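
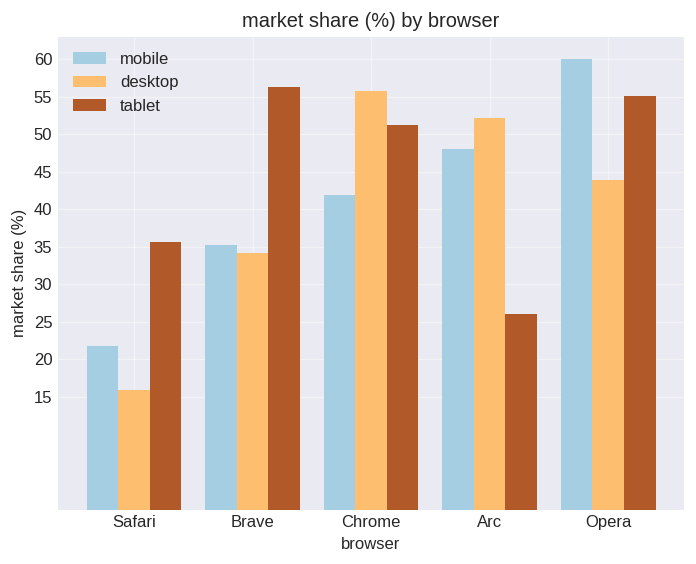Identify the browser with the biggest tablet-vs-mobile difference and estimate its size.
Arc, ≈ 25 %

Arc: tablet ≈ 25, mobile ≈ 50 → gap ≈ 25. Next-largest (Brave) is only ≈ 20.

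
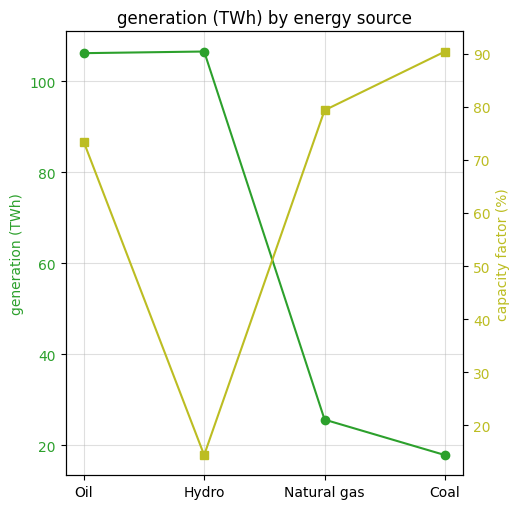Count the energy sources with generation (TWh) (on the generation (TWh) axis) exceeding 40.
2

Above 40: Oil, Hydro.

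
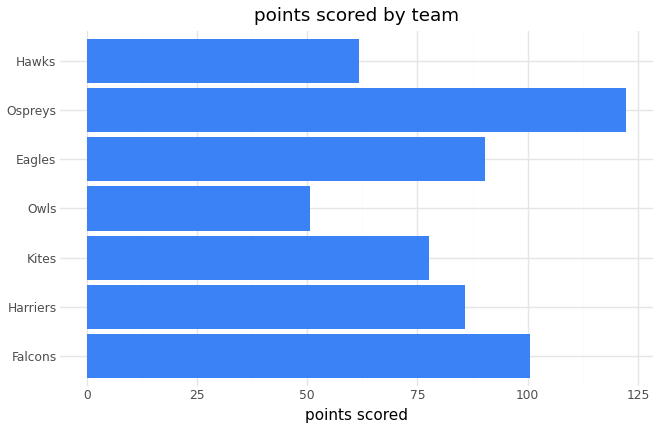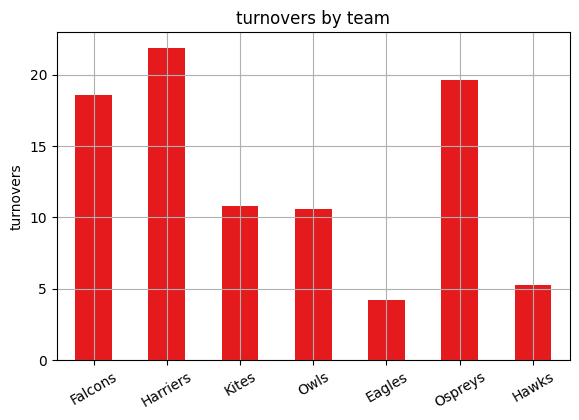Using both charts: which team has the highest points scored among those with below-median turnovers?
Eagles

Chart 2 median turnovers ≈ 10; below-median teams: Owls, Eagles, Hawks. Among those, Eagles has the highest points scored (≈ 100).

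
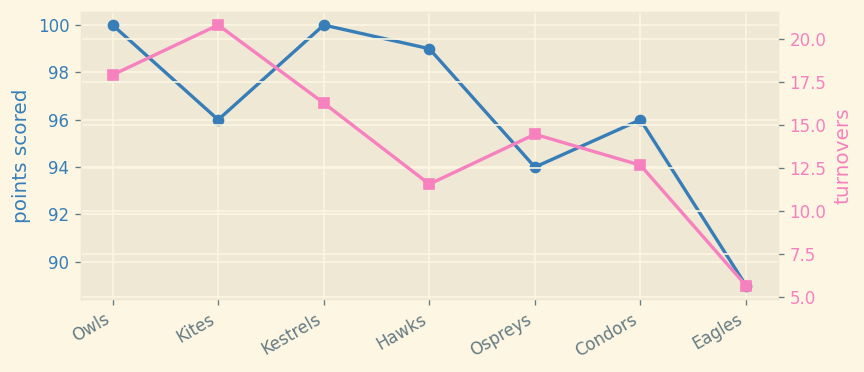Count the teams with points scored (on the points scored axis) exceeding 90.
Above 90: Owls, Kites, Kestrels, Hawks, Ospreys, Condors.

6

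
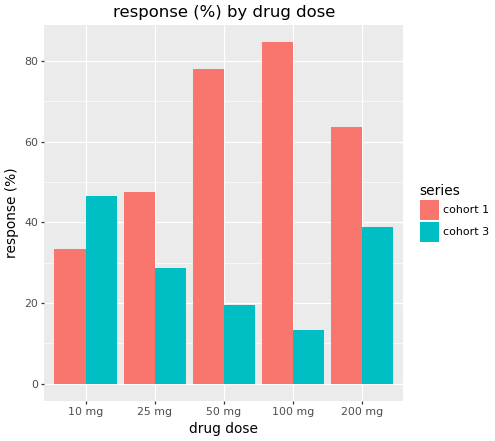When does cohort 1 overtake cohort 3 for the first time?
25 mg

10 mg: cohort 1 ≈ 30 vs cohort 3 ≈ 50 (not yet); 25 mg: cohort 1 ≈ 50 vs cohort 3 ≈ 30 (first crossover).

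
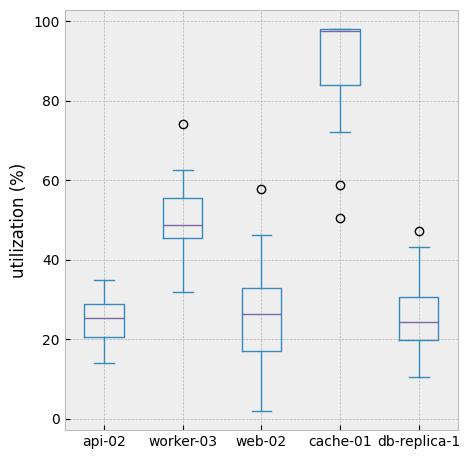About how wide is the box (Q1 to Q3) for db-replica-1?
≈ 10

Q3 ≈ 30, Q1 ≈ 20; IQR ≈ 10.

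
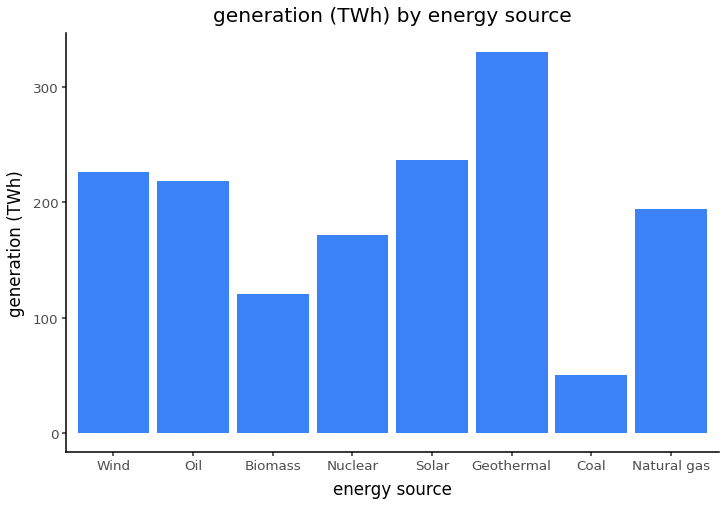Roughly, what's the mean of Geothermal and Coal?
(350 + 50) / 2 ≈ 200.

≈ 200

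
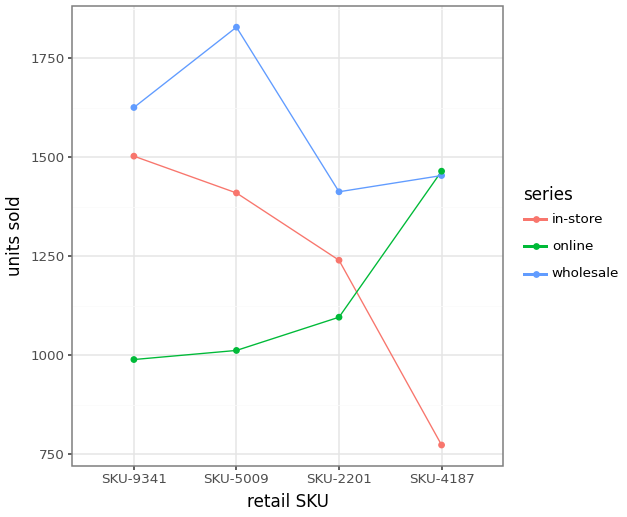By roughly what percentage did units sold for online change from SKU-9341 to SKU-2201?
SKU-9341 ≈ 1000, SKU-2201 ≈ 1100; (1100 − 1000) / 1000 ≈ +10%.

≈ +10%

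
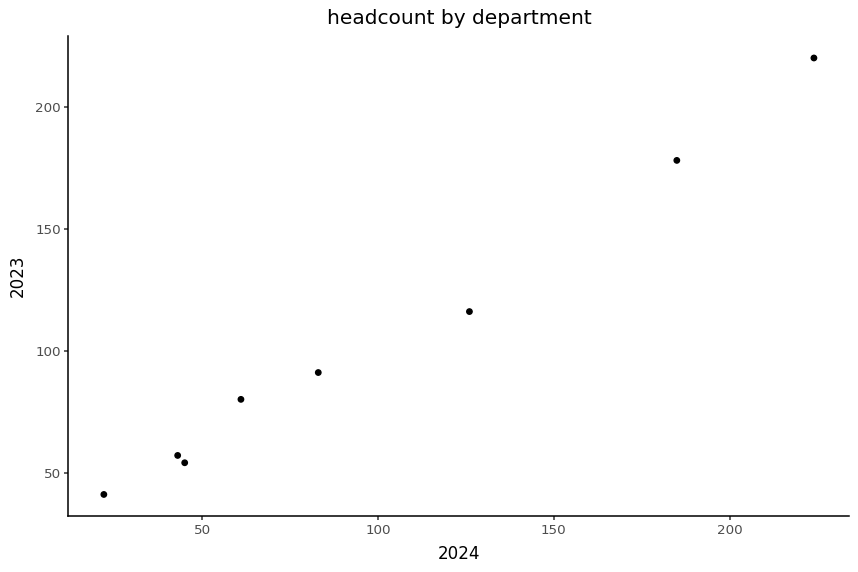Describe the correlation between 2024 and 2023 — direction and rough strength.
positive, strong

Points are positively correlated; strong (|r| ≈ 1.0).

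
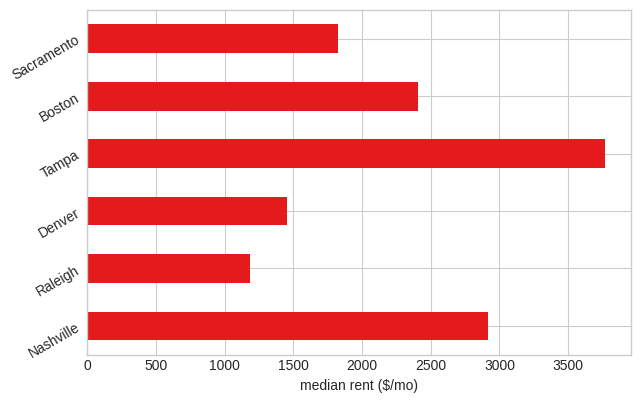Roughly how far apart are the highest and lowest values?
≈ 3000

Max Tampa ≈ 4000, min Raleigh ≈ 1000; range ≈ 3000.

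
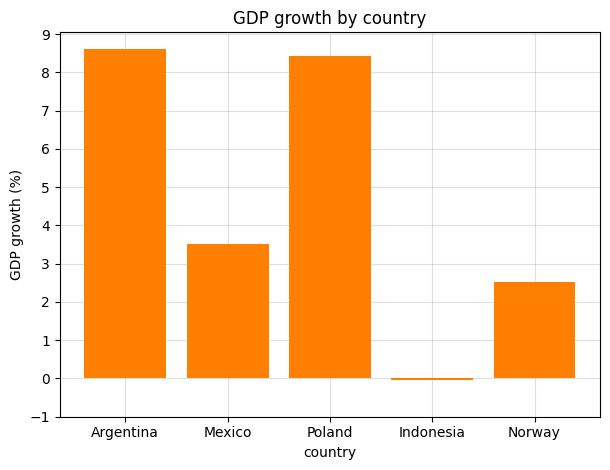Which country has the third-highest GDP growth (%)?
Top 4: Argentina ≈ 9, Poland ≈ 8, Mexico ≈ 4, Norway ≈ 3.

Mexico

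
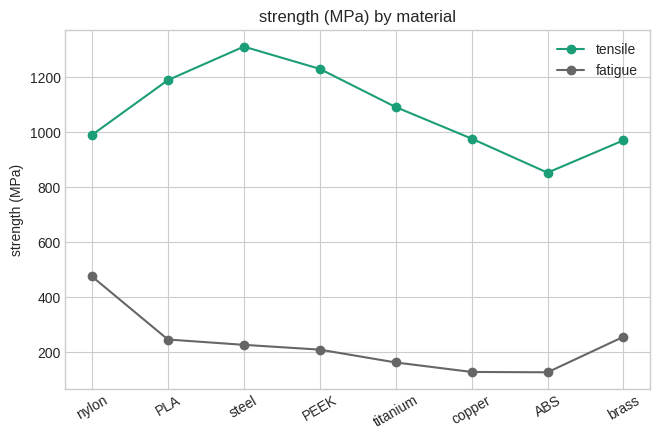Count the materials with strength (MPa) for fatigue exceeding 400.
Above 400: nylon.

1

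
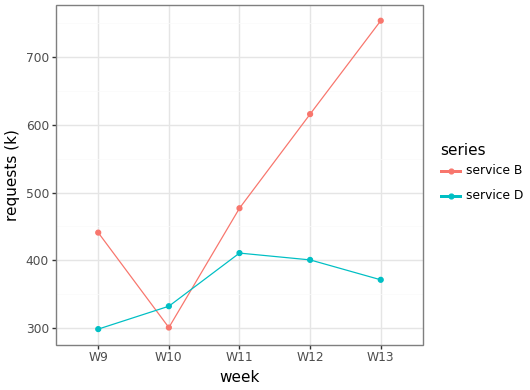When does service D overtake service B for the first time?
W10

W9: service D ≈ 300 vs service B ≈ 450 (not yet); W10: service D ≈ 350 vs service B ≈ 300 (first crossover).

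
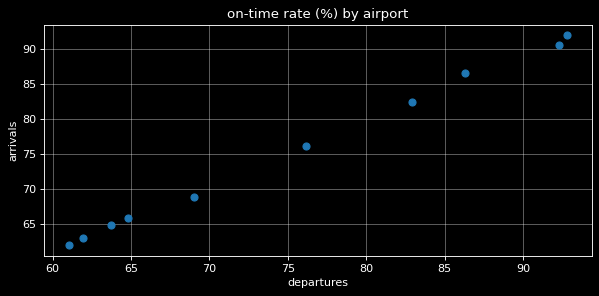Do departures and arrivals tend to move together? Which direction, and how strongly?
positive, strong

Points are positively correlated; strong (|r| ≈ 1.0).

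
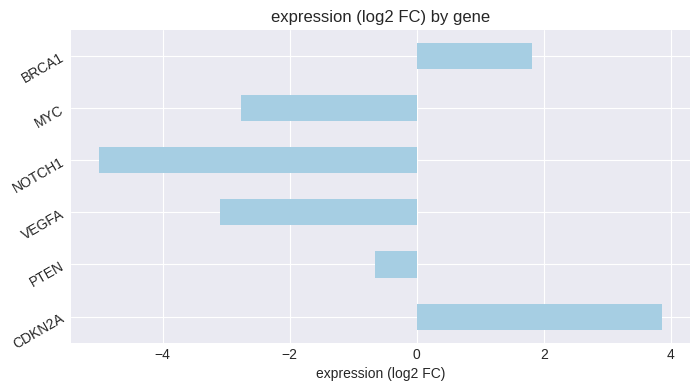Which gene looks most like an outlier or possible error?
CDKN2A

CDKN2A ≈ 4; the rest sit between ≈ -5 and ≈ 2.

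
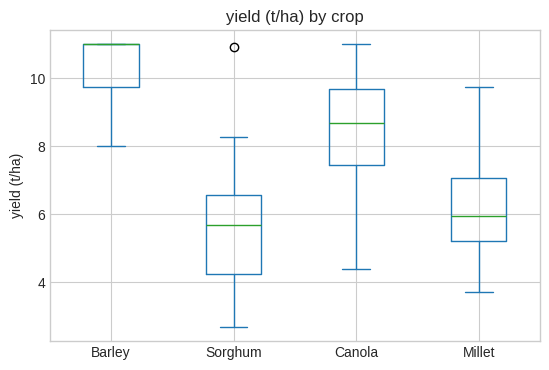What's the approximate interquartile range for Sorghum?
≈ 2.5

Q3 ≈ 6.5, Q1 ≈ 4.0; IQR ≈ 2.5.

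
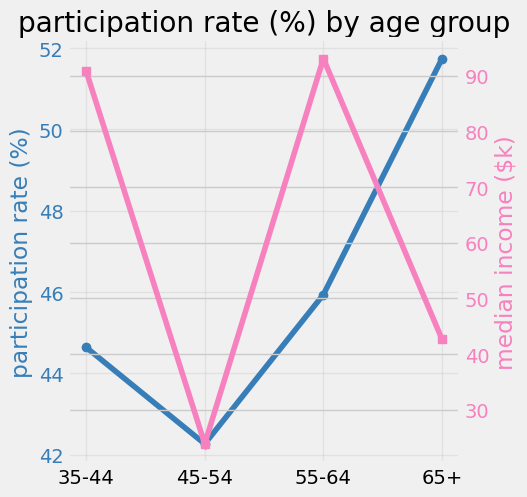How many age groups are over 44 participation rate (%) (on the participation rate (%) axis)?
Above 44: 35-44, 55-64, 65+.

3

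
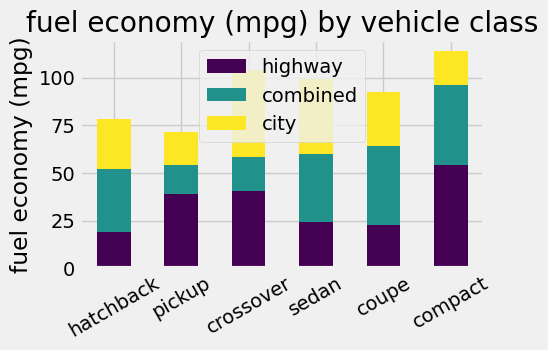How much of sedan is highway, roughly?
≈ 20

highway top ≈ 20, bottom ≈ 0; segment ≈ 20.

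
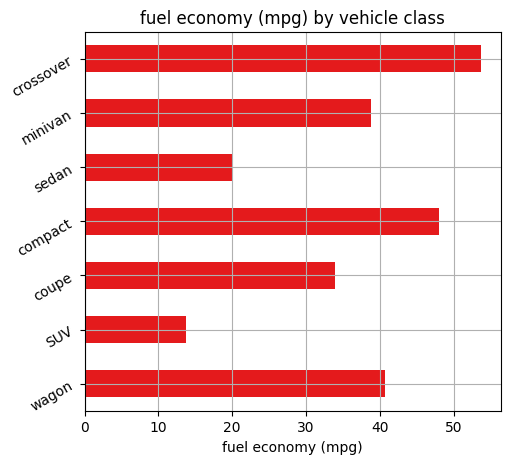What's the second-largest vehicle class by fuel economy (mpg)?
Top 3: crossover ≈ 55, compact ≈ 50, wagon ≈ 40.

compact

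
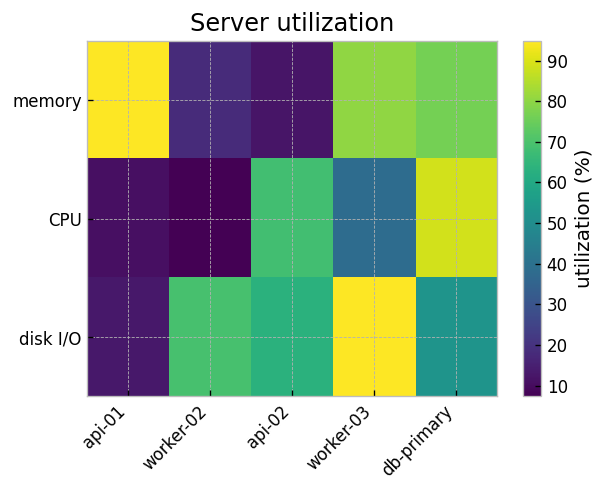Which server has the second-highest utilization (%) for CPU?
api-02

Top 3 for CPU: db-primary ≈ 90, api-02 ≈ 70, worker-03 ≈ 40.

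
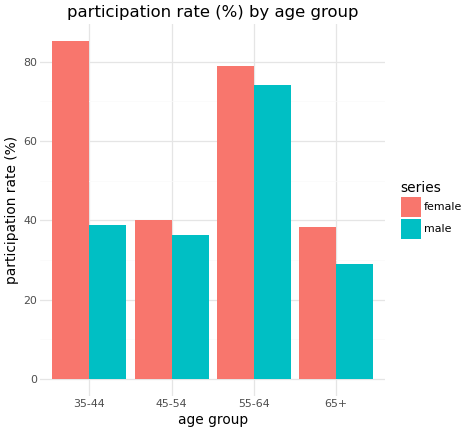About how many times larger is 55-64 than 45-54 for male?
≈ 1.75×

55-64 ≈ 70, 45-54 ≈ 40; 70/40 ≈ 1.75.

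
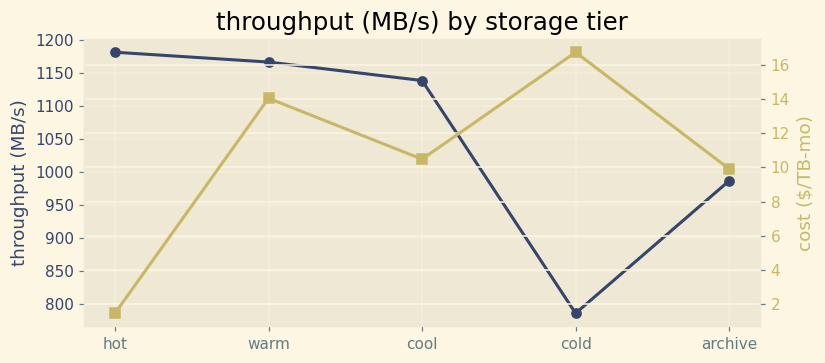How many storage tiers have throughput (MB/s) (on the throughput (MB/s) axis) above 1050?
Above 1050: hot, warm, cool.

3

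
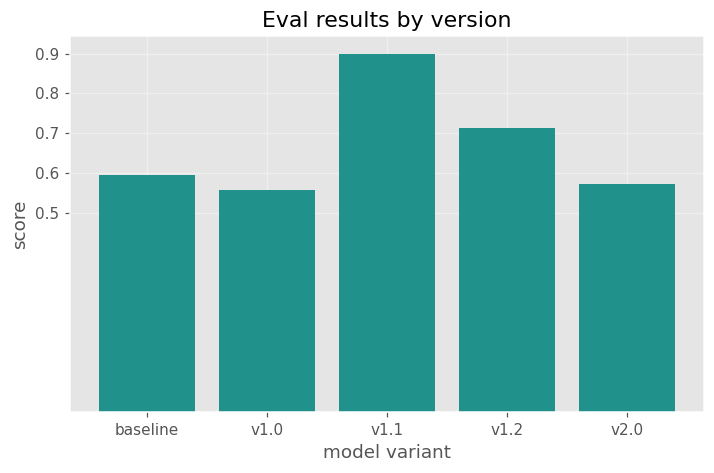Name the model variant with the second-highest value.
Top 3: v1.1 ≈ 0.9, v1.2 ≈ 0.7, baseline ≈ 0.6.

v1.2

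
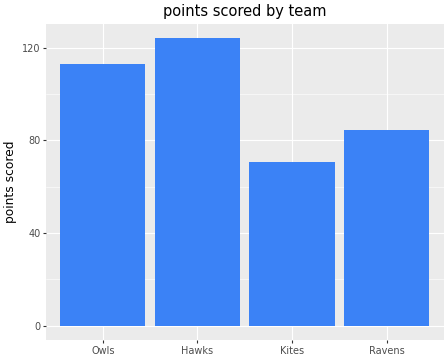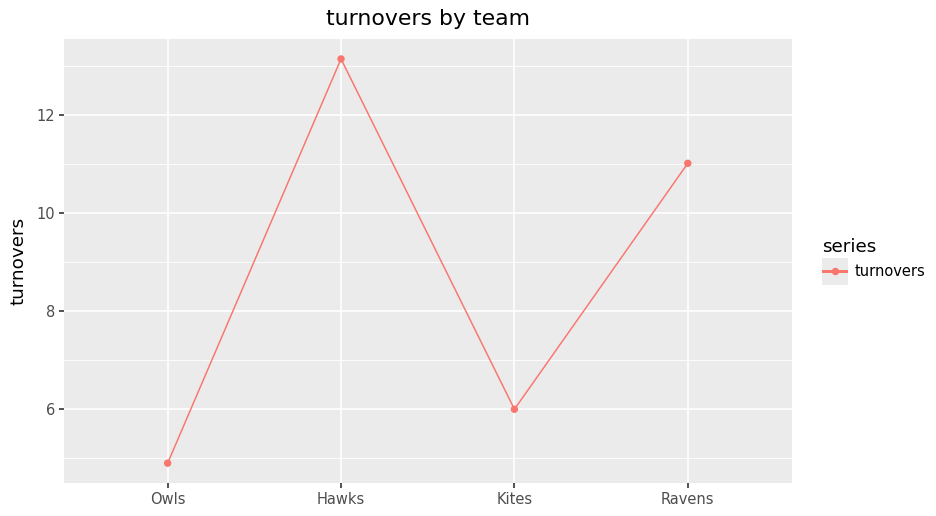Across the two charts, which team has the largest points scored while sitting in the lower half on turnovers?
Owls

Chart 2 median turnovers ≈ 8; below-median teams: Owls, Kites. Among those, Owls has the highest points scored (≈ 120).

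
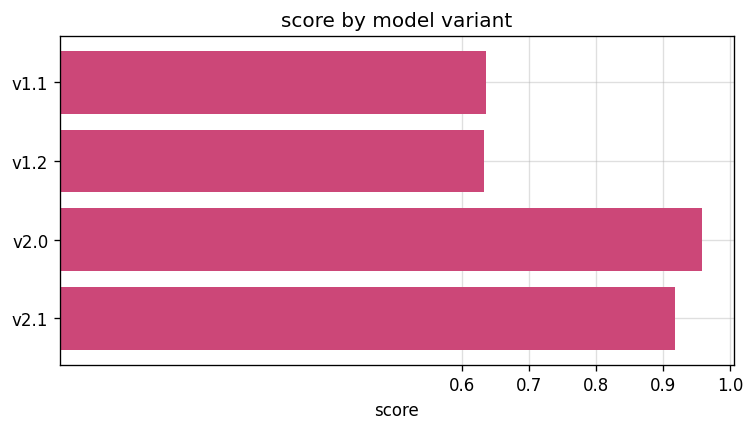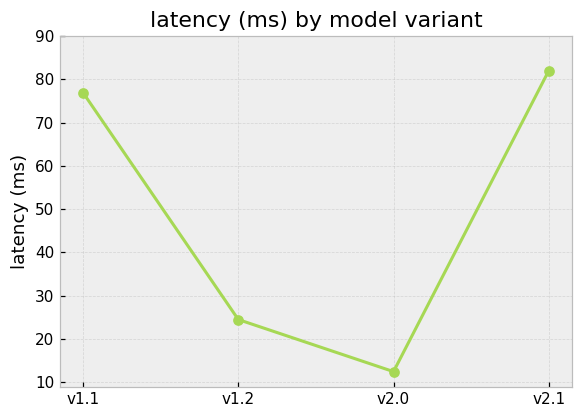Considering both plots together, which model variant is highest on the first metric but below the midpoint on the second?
v2.0

Chart 2 median latency (ms) ≈ 50; below-median model variants: v1.2, v2.0. Among those, v2.0 has the highest score (≈ 1).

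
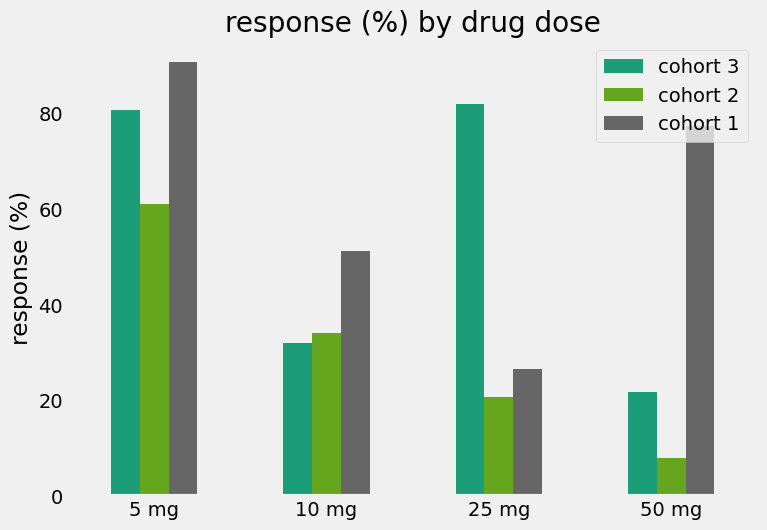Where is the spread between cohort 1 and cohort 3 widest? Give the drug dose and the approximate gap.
50 mg: cohort 1 ≈ 80, cohort 3 ≈ 20 → gap ≈ 60. Next-largest (25 mg) is only ≈ 50.

50 mg, ≈ 60 %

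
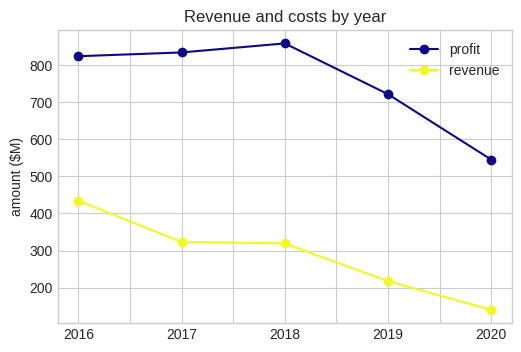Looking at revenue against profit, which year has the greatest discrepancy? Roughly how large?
2018, ≈ 600 $M

2018: revenue ≈ 300, profit ≈ 900 → gap ≈ 600. Next-largest (2017) is only ≈ 500.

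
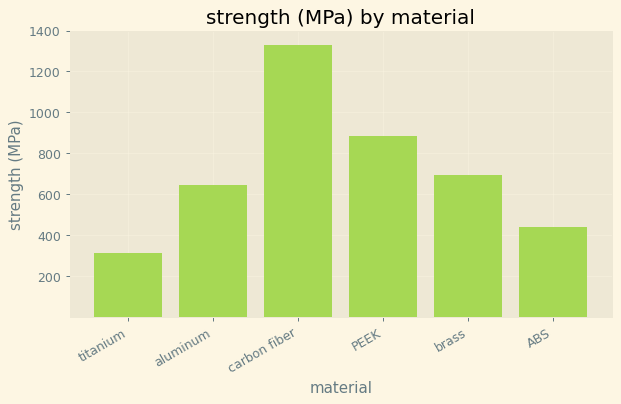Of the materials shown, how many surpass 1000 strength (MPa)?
1

Above 1000: carbon fiber.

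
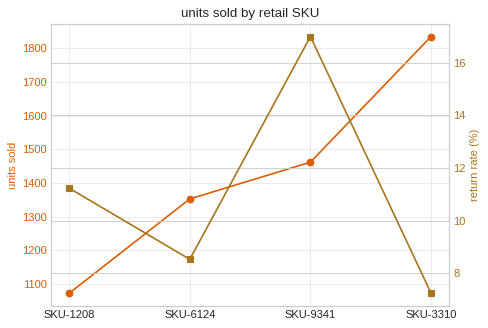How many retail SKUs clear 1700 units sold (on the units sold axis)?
Above 1700: SKU-3310.

1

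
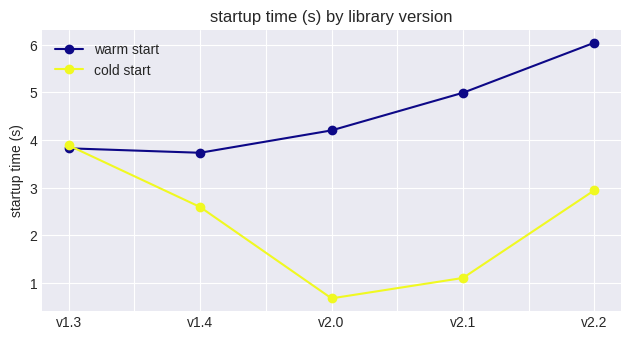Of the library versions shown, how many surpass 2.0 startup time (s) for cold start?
Above 2.0: v1.3, v1.4, v2.2.

3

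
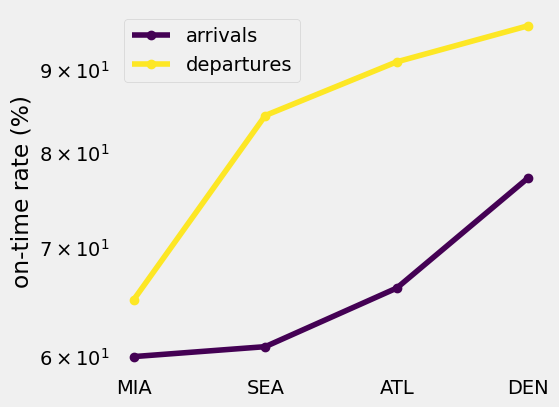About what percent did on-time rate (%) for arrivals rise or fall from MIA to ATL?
MIA ≈ 60, ATL ≈ 65; (65 − 60) / 60 ≈ +8.3%.

≈ +8.3%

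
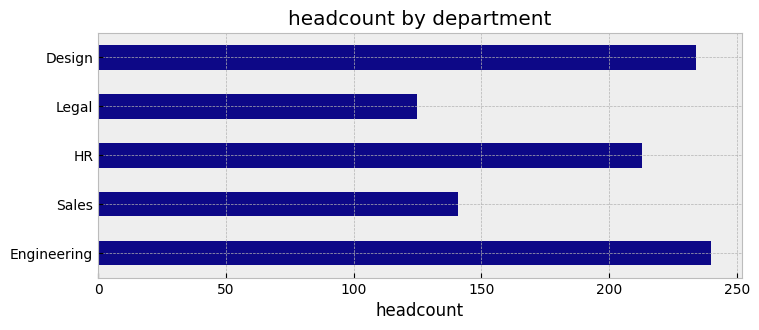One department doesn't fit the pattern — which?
Legal

Legal ≈ 120; the rest sit between ≈ 140 and ≈ 240.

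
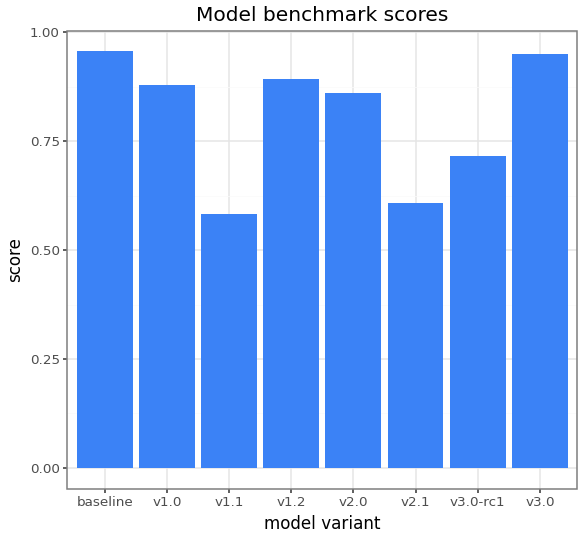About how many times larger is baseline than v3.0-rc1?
baseline ≈ 1.0, v3.0-rc1 ≈ 0.7; 1.0/0.7 ≈ 1.43.

≈ 1.43×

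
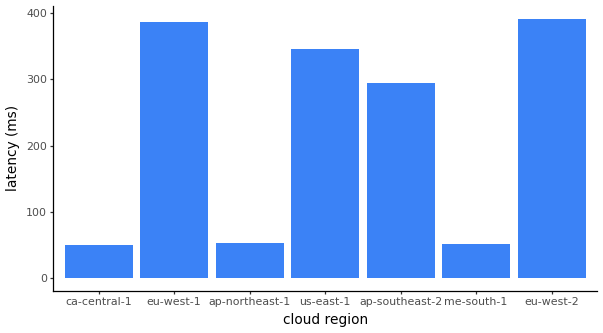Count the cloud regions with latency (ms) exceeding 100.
Above 100: eu-west-1, us-east-1, ap-southeast-2, eu-west-2.

4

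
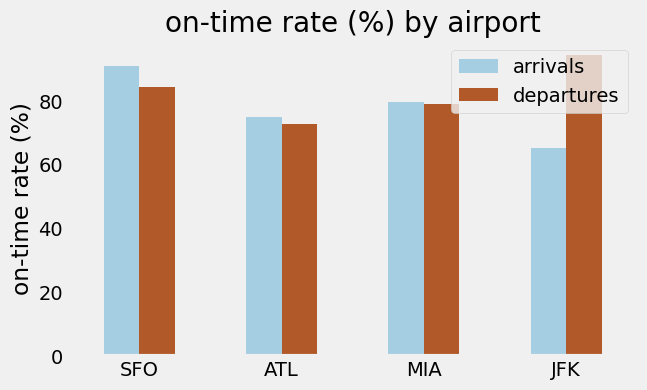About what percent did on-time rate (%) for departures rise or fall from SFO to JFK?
≈ +12.5%

SFO ≈ 80, JFK ≈ 90; (90 − 80) / 80 ≈ +12.5%.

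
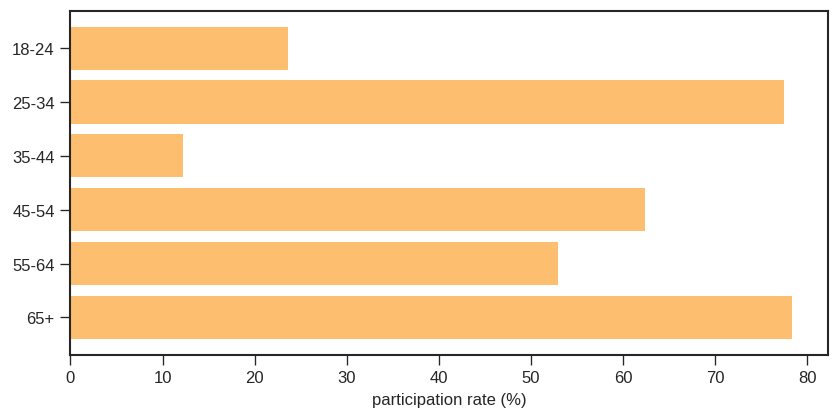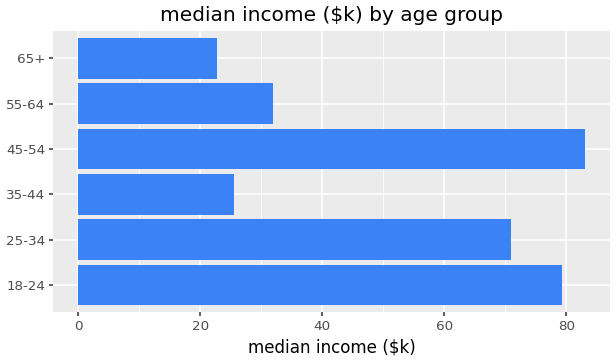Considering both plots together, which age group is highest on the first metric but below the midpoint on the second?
Chart 2 median median income ($k) ≈ 50; below-median age groups: 35-44, 55-64, 65+. Among those, 65+ has the highest participation rate (%) (≈ 80).

65+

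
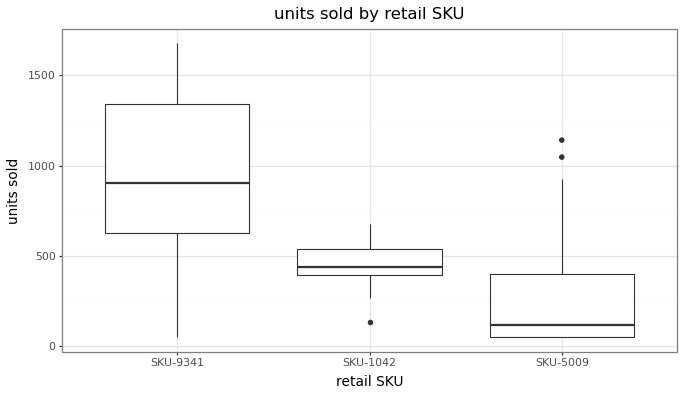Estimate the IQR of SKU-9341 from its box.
≈ 700

Q3 ≈ 1300, Q1 ≈ 600; IQR ≈ 700.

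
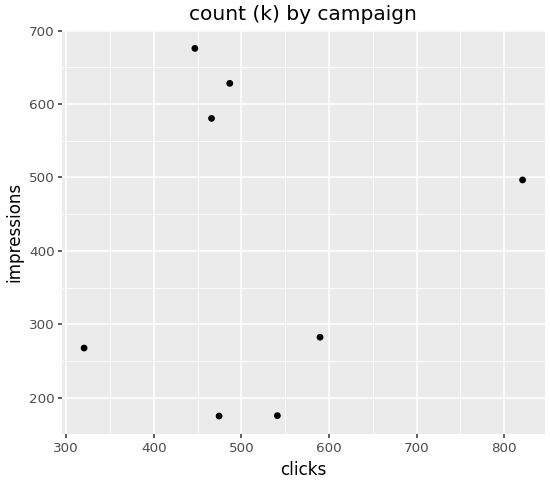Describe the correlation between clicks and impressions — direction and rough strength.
no clear correlation

Points are roughly uncorrelated; weak (|r| ≈ 0.1).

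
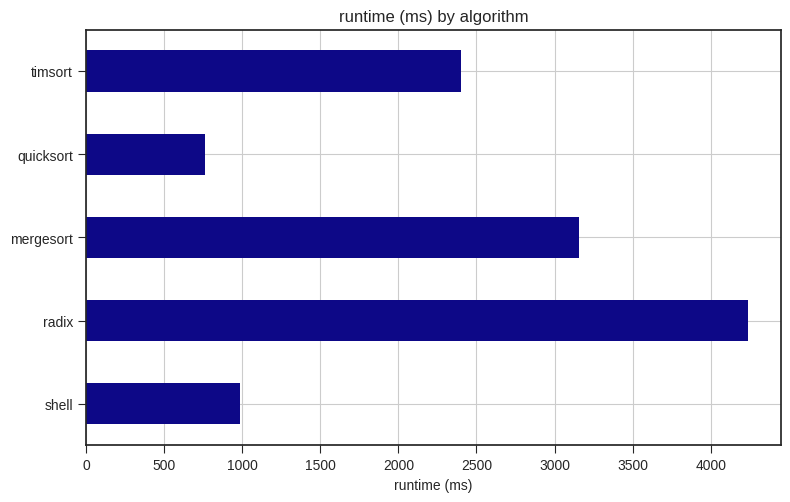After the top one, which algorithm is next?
Top 3: radix ≈ 4000, mergesort ≈ 3000, timsort ≈ 2500.

mergesort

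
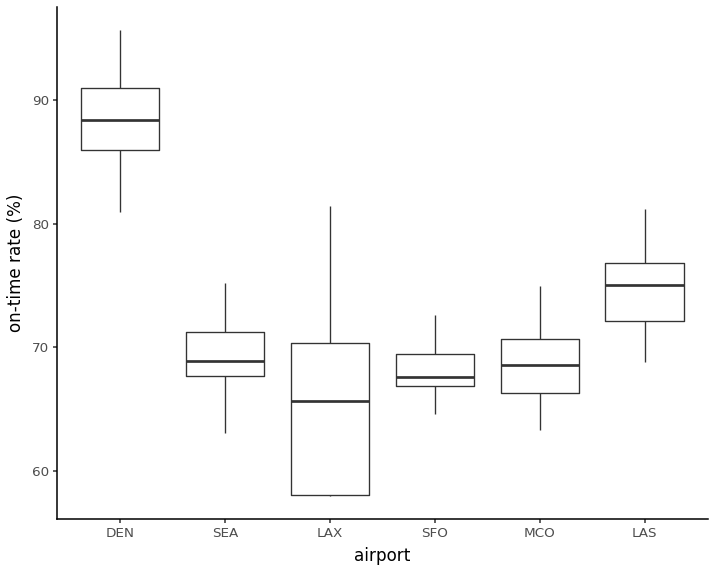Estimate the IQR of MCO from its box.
Q3 ≈ 70, Q1 ≈ 66; IQR ≈ 4.

≈ 4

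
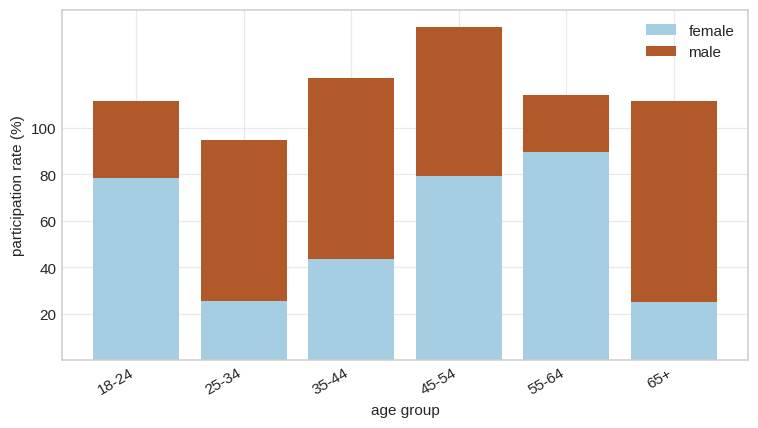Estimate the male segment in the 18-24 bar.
male top ≈ 120, bottom ≈ 80; segment ≈ 40.

≈ 40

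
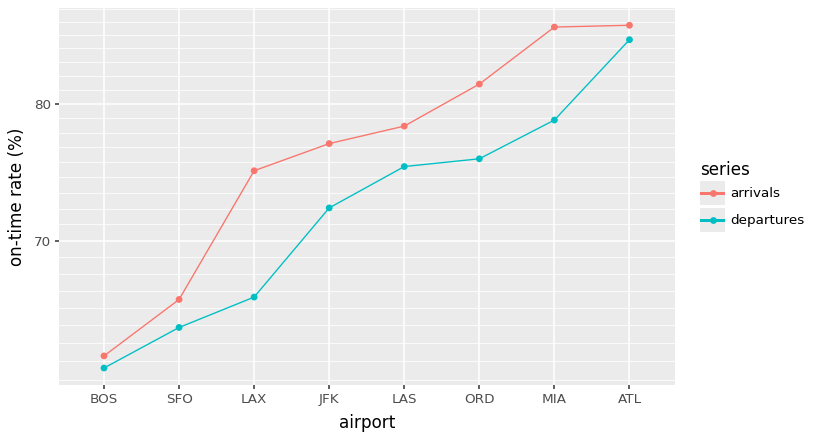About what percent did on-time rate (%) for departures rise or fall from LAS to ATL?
≈ +13.3%

LAS ≈ 75, ATL ≈ 85; (85 − 75) / 75 ≈ +13.3%.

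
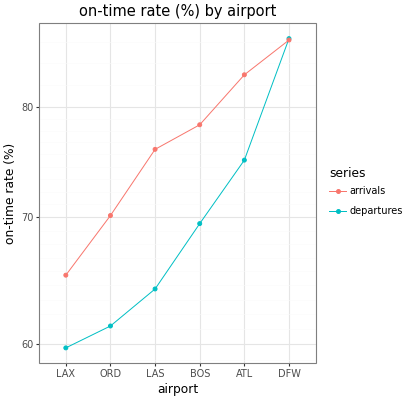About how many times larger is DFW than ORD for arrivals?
DFW ≈ 85, ORD ≈ 70; 85/70 ≈ 1.21.

≈ 1.21×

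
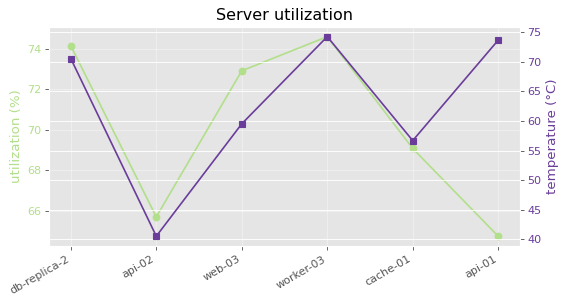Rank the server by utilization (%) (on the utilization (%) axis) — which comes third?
Top 4 (on the utilization (%) axis): worker-03 ≈ 75, db-replica-2 ≈ 74, web-03 ≈ 73, cache-01 ≈ 69.

web-03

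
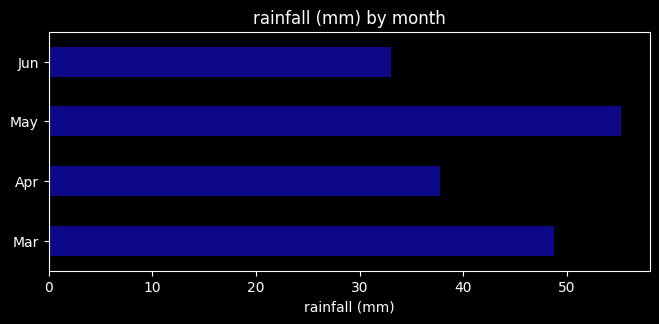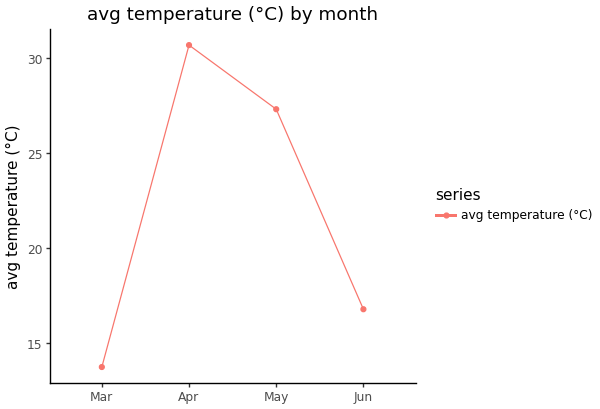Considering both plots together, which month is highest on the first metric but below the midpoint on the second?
Chart 2 median avg temperature (°C) ≈ 20; below-median months: Mar, Jun. Among those, Mar has the highest rainfall (mm) (≈ 50).

Mar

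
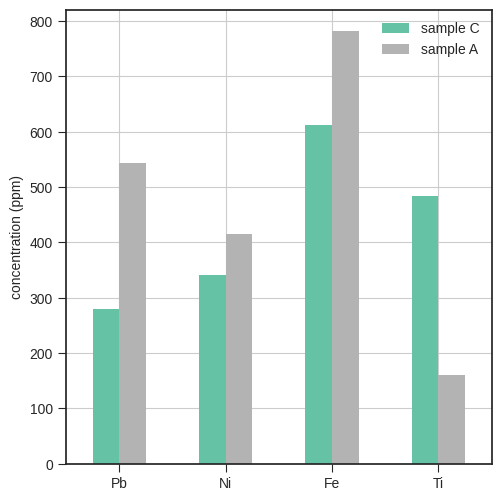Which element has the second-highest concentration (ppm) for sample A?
Top 3 for sample A: Fe ≈ 800, Pb ≈ 500, Ni ≈ 400.

Pb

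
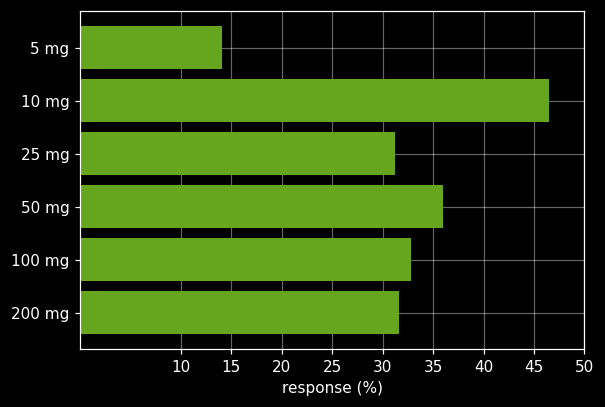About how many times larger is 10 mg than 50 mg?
10 mg ≈ 45, 50 mg ≈ 35; 45/35 ≈ 1.29.

≈ 1.29×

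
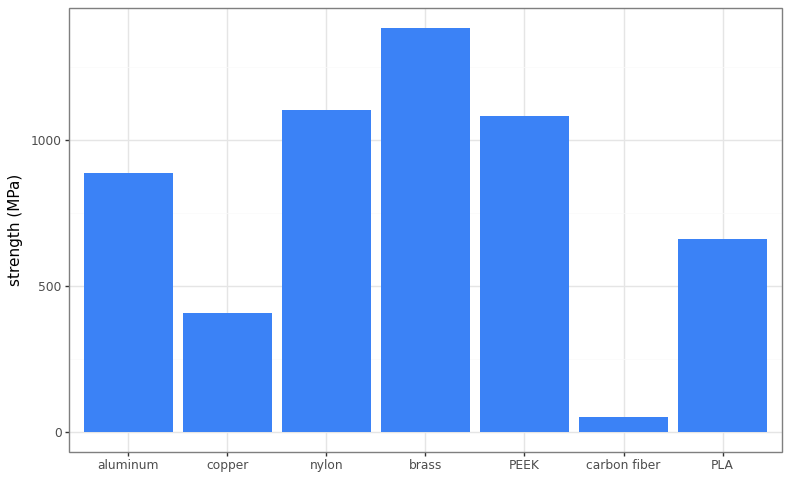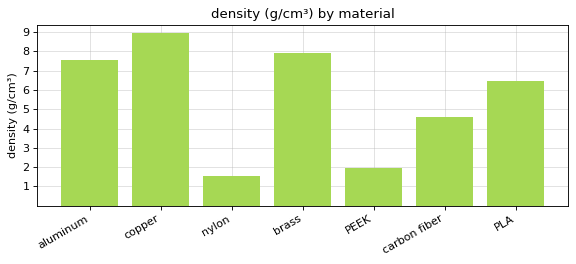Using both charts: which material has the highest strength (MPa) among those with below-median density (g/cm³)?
Chart 2 median density (g/cm³) ≈ 6; below-median materials: nylon, PEEK, carbon fiber. Among those, nylon has the highest strength (MPa) (≈ 1200).

nylon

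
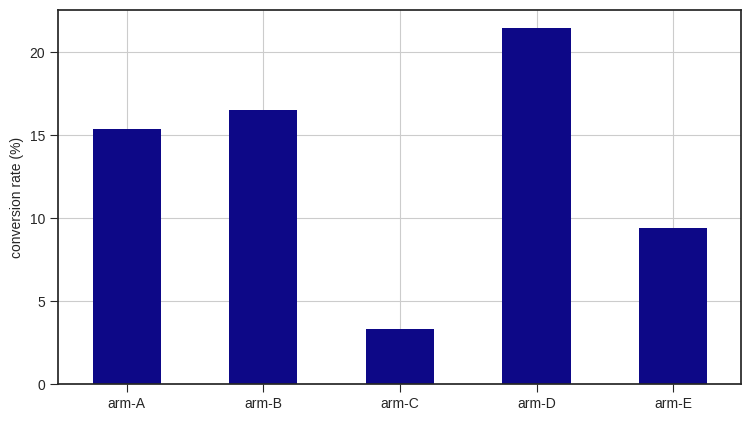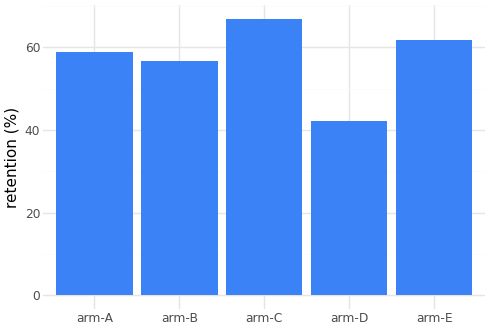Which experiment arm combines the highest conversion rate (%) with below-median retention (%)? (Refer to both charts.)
arm-D

Chart 2 median retention (%) ≈ 60; below-median experiment arms: arm-B, arm-D. Among those, arm-D has the highest conversion rate (%) (≈ 22).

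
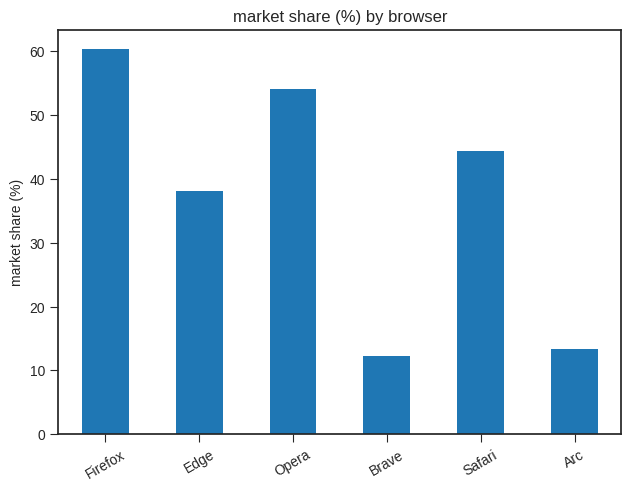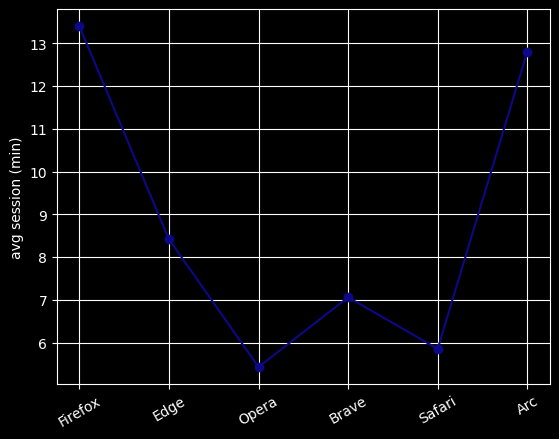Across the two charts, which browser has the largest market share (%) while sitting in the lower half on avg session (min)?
Chart 2 median avg session (min) ≈ 8; below-median browsers: Opera, Brave, Safari. Among those, Opera has the highest market share (%) (≈ 50).

Opera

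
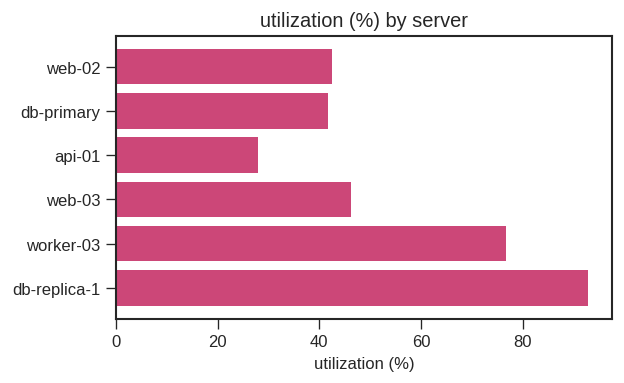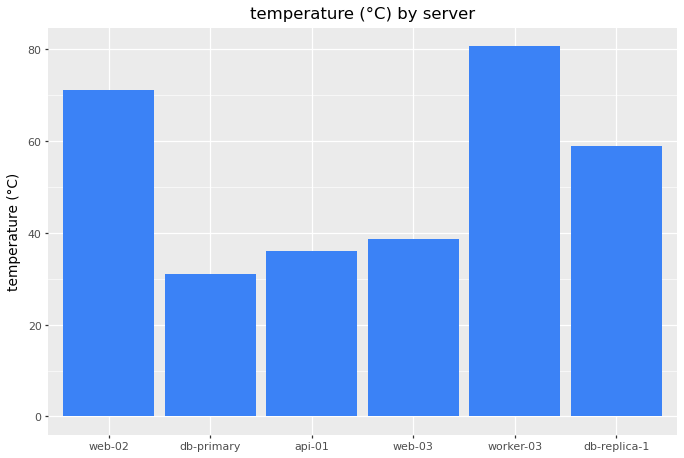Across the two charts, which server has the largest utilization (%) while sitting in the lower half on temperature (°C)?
web-03

Chart 2 median temperature (°C) ≈ 50; below-median servers: db-primary, api-01, web-03. Among those, web-03 has the highest utilization (%) (≈ 50).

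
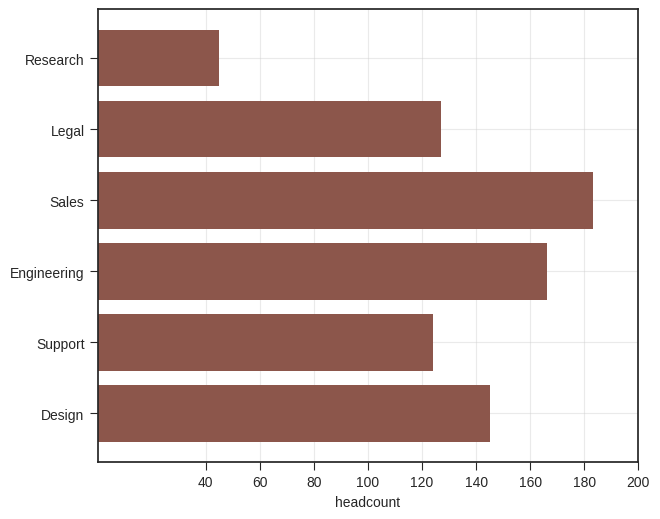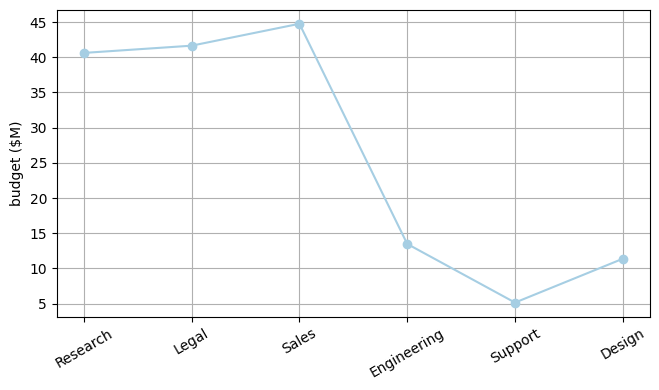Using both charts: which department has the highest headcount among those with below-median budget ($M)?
Chart 2 median budget ($M) ≈ 25; below-median departments: Engineering, Support, Design. Among those, Engineering has the highest headcount (≈ 160).

Engineering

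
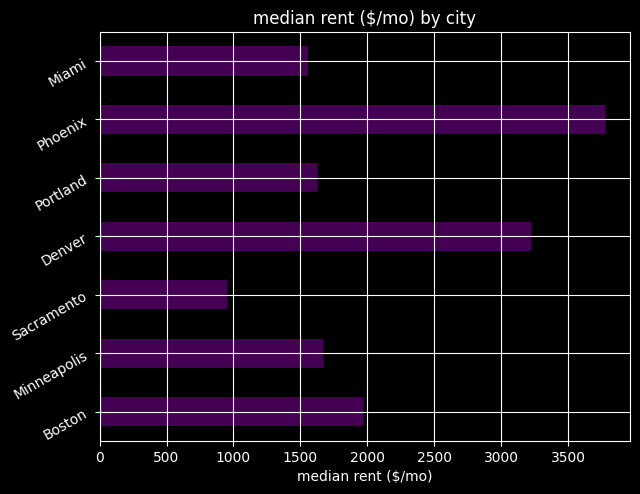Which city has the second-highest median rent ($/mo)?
Denver

Top 3: Phoenix ≈ 4000, Denver ≈ 3000, Boston ≈ 2000.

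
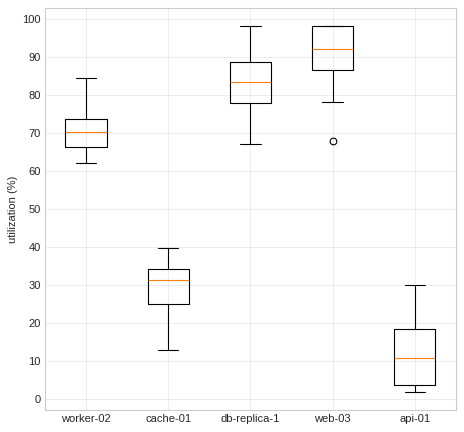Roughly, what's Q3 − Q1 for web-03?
Q3 ≈ 100, Q1 ≈ 90; IQR ≈ 10.

≈ 10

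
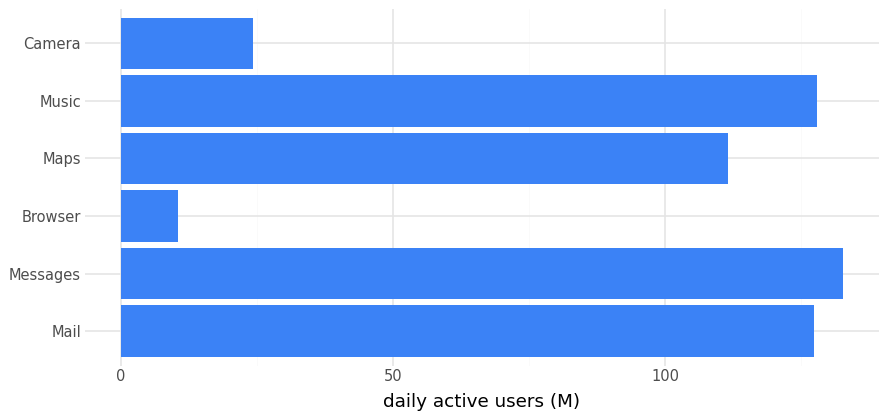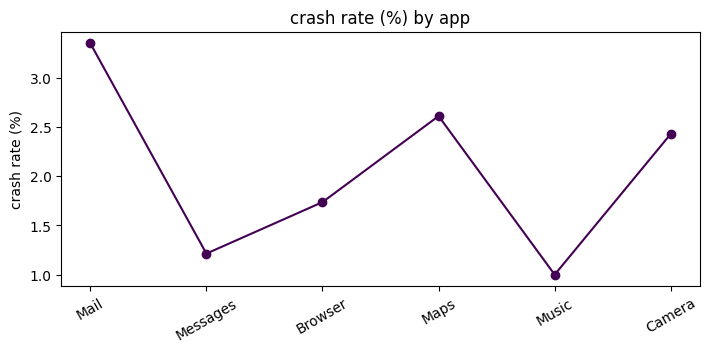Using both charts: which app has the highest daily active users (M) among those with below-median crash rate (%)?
Chart 2 median crash rate (%) ≈ 2; below-median apps: Messages, Browser, Music. Among those, Messages has the highest daily active users (M) (≈ 140).

Messages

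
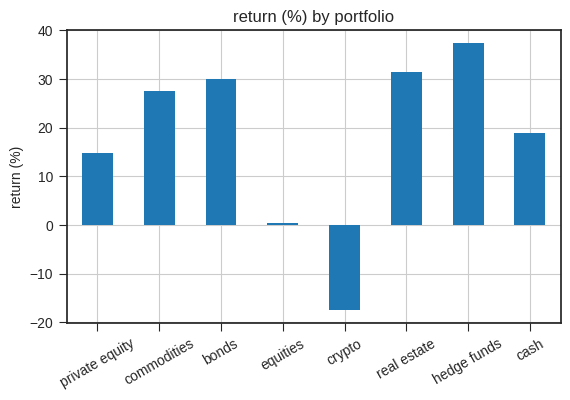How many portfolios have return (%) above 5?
Above 5: private equity, commodities, bonds, real estate, hedge funds, cash.

6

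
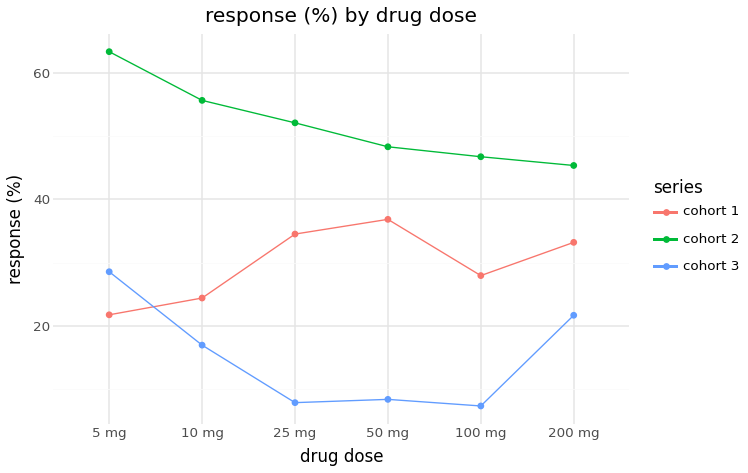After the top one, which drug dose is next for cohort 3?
Top 3 for cohort 3: 5 mg ≈ 30, 200 mg ≈ 20, 10 mg ≈ 15.

200 mg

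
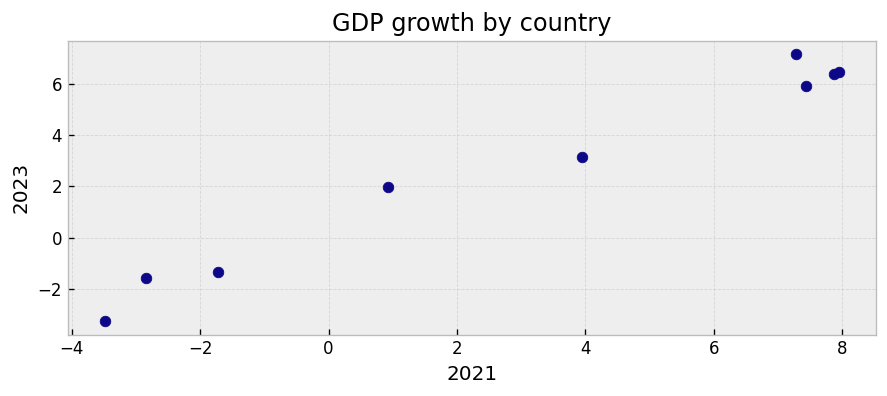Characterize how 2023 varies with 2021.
Points are positively correlated; strong (|r| ≈ 1.0).

positive, strong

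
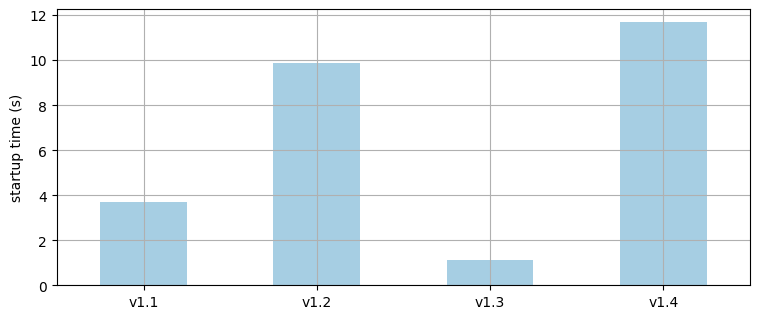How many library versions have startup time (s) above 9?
Above 9: v1.2, v1.4.

2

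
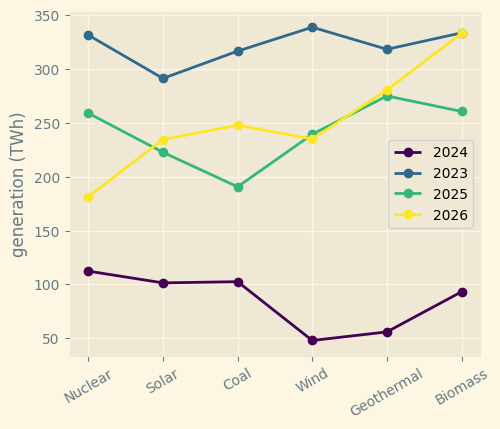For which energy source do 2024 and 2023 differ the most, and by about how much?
Wind, ≈ 300 TWh

Wind: 2024 ≈ 50, 2023 ≈ 350 → gap ≈ 300. Next-largest (Geothermal) is only ≈ 275.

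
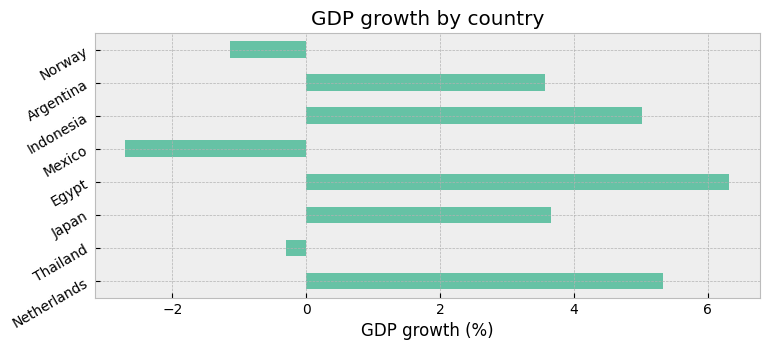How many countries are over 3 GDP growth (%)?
Above 3: Netherlands, Japan, Egypt, Indonesia, Argentina.

5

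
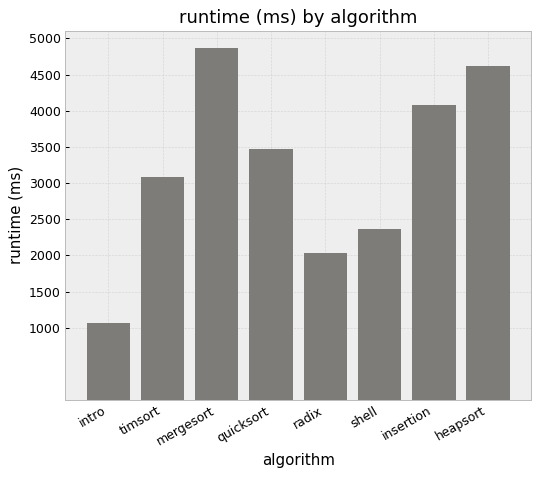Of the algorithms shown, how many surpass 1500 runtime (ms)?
7

Above 1500: timsort, mergesort, quicksort, radix, shell, insertion, heapsort.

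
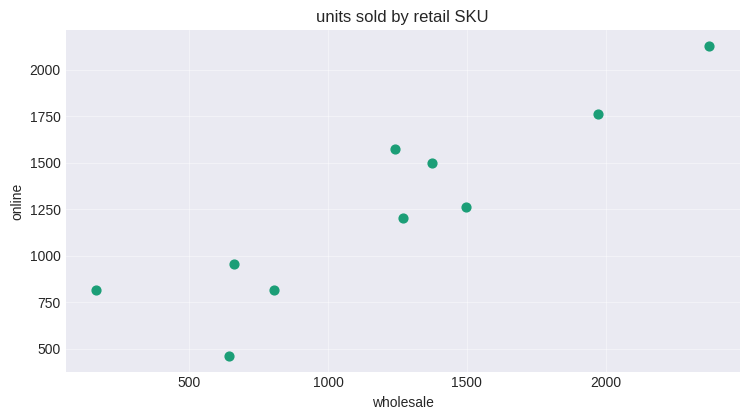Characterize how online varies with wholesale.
positive, strong

Points are positively correlated; strong (|r| ≈ 0.9).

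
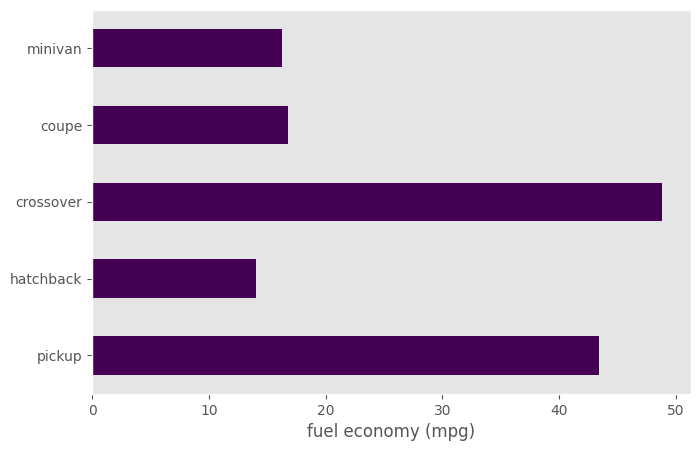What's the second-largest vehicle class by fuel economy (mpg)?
pickup

Top 3: crossover ≈ 50, pickup ≈ 45, coupe ≈ 15.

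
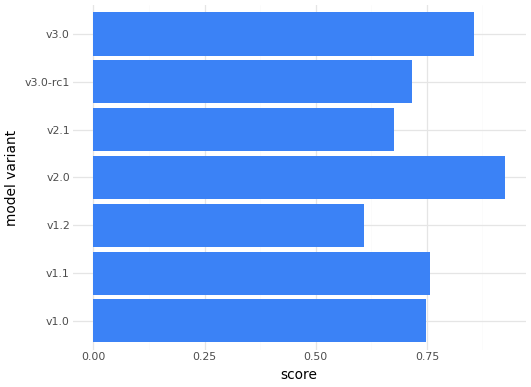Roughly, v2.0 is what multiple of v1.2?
≈ 1.5×

v2.0 ≈ 0.9, v1.2 ≈ 0.6; 0.9/0.6 ≈ 1.5.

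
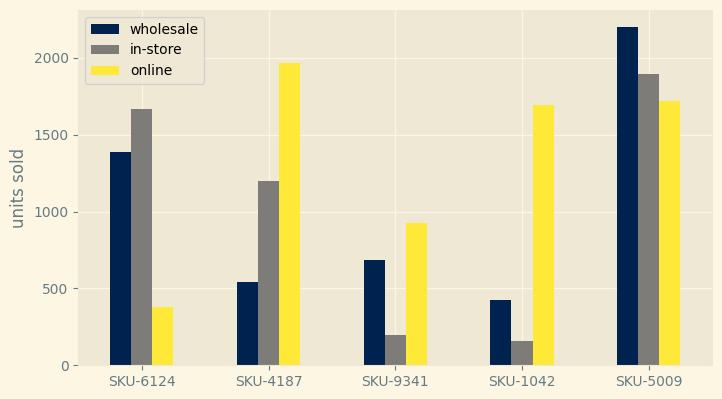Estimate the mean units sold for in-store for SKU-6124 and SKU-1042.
(1600 + 200) / 2 ≈ 900.

≈ 900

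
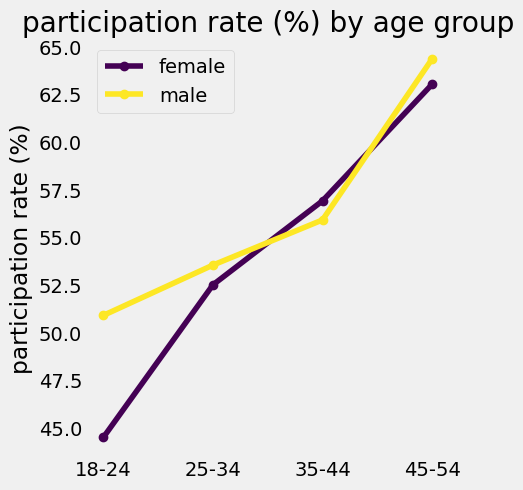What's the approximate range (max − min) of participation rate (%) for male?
Max 45-54 ≈ 64, min 18-24 ≈ 50; range ≈ 14.

≈ 14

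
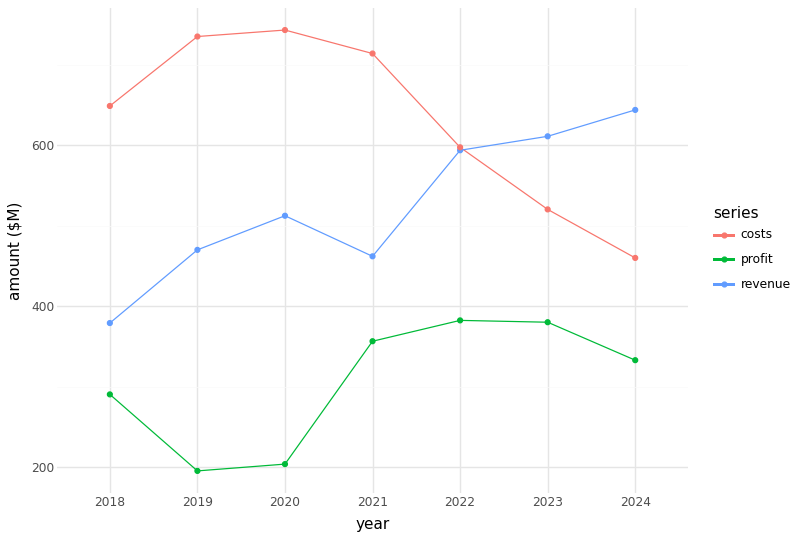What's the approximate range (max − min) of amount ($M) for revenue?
≈ 250

Max 2024 ≈ 650, min 2018 ≈ 400; range ≈ 250.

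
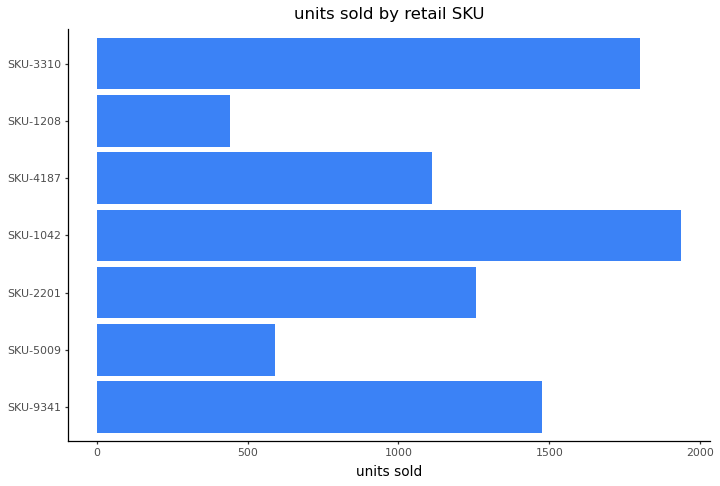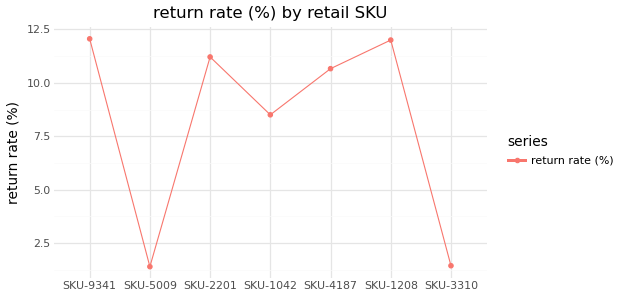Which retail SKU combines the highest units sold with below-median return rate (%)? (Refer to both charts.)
Chart 2 median return rate (%) ≈ 10; below-median retail SKUs: SKU-5009, SKU-1042, SKU-3310. Among those, SKU-1042 has the highest units sold (≈ 2000).

SKU-1042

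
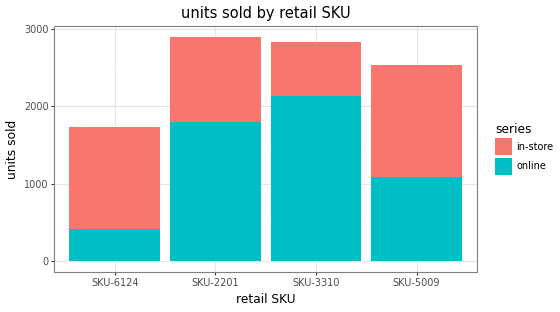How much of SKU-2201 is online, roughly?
online top ≈ 2000, bottom ≈ 0; segment ≈ 2000.

≈ 2000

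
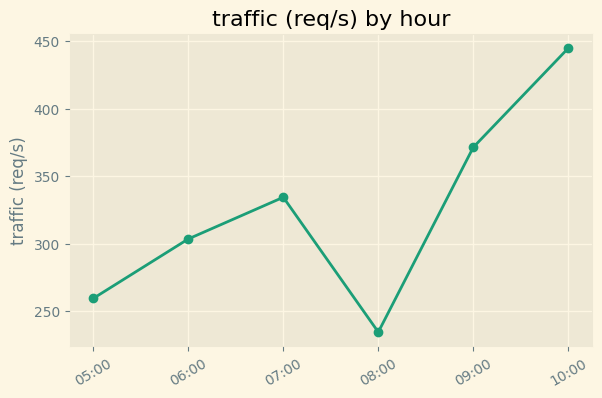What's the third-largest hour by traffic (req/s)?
Top 4: 10:00 ≈ 440, 09:00 ≈ 380, 07:00 ≈ 340, 06:00 ≈ 300.

07:00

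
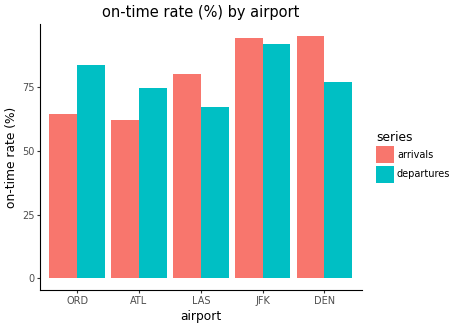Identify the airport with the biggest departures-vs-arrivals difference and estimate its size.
ORD: departures ≈ 80, arrivals ≈ 60 → gap ≈ 20. Next-largest (DEN) is only ≈ 10.

ORD, ≈ 20 %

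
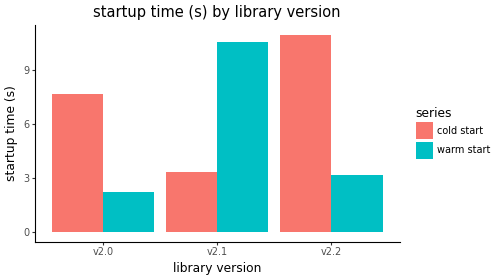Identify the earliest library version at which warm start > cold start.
v2.1

v2.0: warm start ≈ 2 vs cold start ≈ 8 (not yet); v2.1: warm start ≈ 11 vs cold start ≈ 3 (first crossover).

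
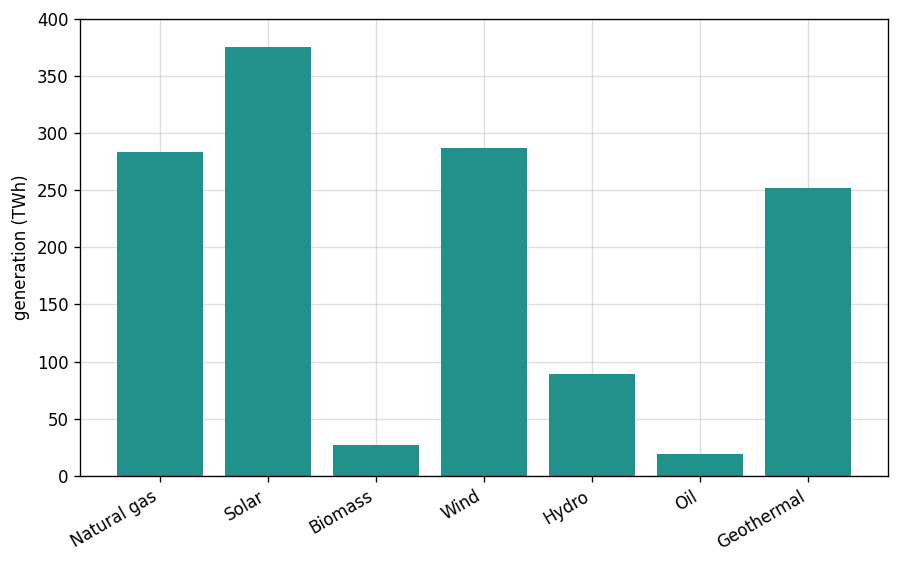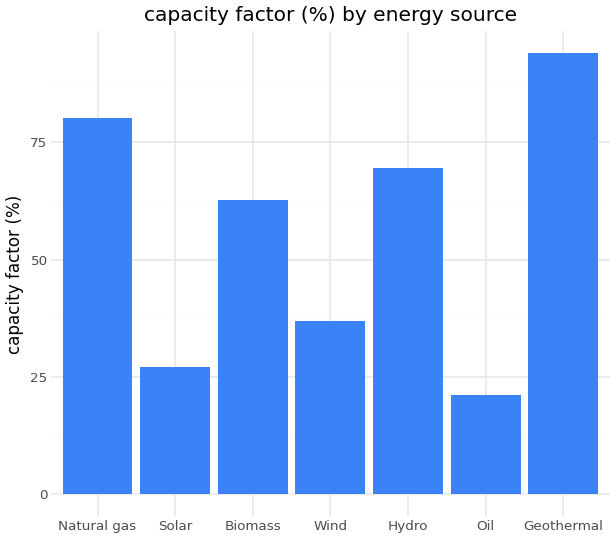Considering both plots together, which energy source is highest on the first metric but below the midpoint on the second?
Chart 2 median capacity factor (%) ≈ 60; below-median energy sources: Solar, Wind, Oil. Among those, Solar has the highest generation (TWh) (≈ 400).

Solar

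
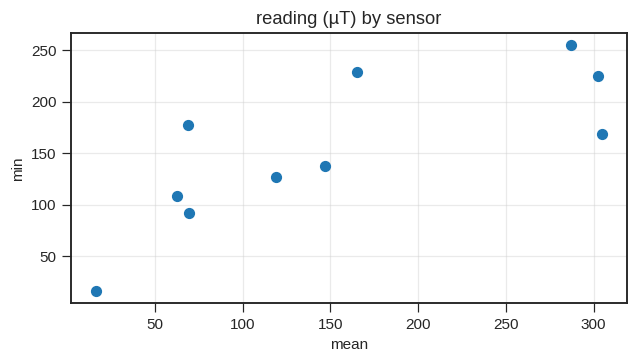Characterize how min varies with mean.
positive, strong

Points are positively correlated; strong (|r| ≈ 0.8).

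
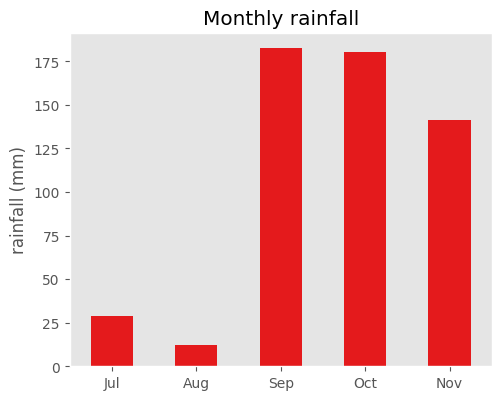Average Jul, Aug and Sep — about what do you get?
≈ 73

(20 + 20 + 180) / 3 ≈ 73.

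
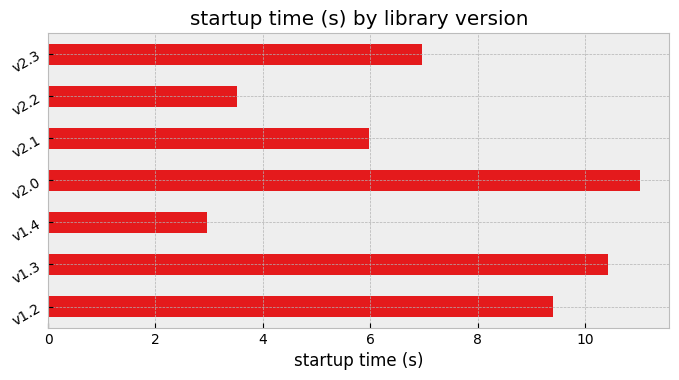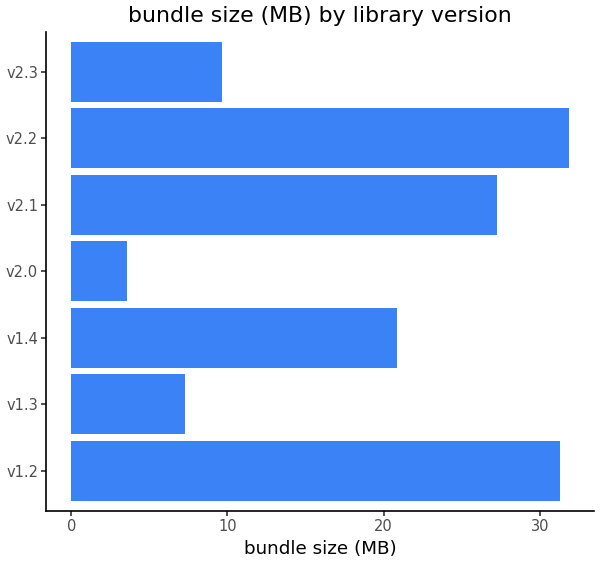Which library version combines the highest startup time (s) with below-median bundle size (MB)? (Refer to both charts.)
v2.0

Chart 2 median bundle size (MB) ≈ 20; below-median library versions: v1.3, v2.0, v2.3. Among those, v2.0 has the highest startup time (s) (≈ 12).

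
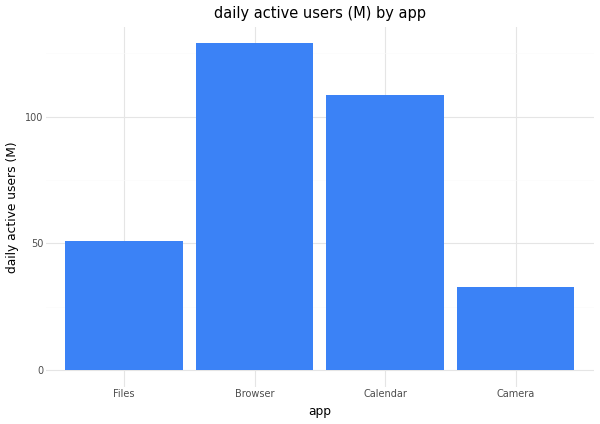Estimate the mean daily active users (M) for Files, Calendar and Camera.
≈ 67

(60 + 100 + 40) / 3 ≈ 67.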